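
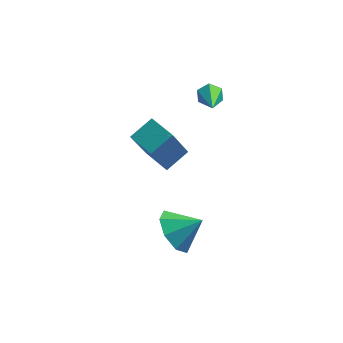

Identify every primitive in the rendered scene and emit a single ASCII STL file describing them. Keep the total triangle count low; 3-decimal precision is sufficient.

solid 
facet normal -0.087 0.879 -0.469
outer loop
vertex 2.543 4.767 0.59
vertex 2.133 4.594 0.342
vertex 2.079 4.829 0.792
endloop
endfacet
facet normal 0.414 0.261 0.872
outer loop
vertex 2.543 4.767 0.59
vertex 2.079 4.829 0.792
vertex 2.307 2.846 1.278
endloop
endfacet
facet normal -0.089 0.879 -0.469
outer loop
vertex 2.079 4.829 0.792
vertex 2.133 4.594 0.342
vertex 1.668 4.655 0.544
endloop
endfacet
facet normal -0.554 0.138 0.821
outer loop
vertex 2.079 4.829 0.792
vertex 1.668 4.655 0.544
vertex 2.307 2.846 1.278
endloop
endfacet
facet normal -0.089 0.878 -0.470
outer loop
vertex 1.668 4.655 0.544
vertex 2.133 4.594 0.342
vertex 1.722 4.42 0.095
endloop
endfacet
facet normal -0.948 -0.314 0.051
outer loop
vertex 1.668 4.655 0.544
vertex 1.722 4.42 0.095
vertex 2.307 2.846 1.278
endloop
endfacet
facet normal -0.089 0.878 -0.470
outer loop
vertex 1.722 4.42 0.095
vertex 2.133 4.594 0.342
vertex 2.186 4.359 -0.107
endloop
endfacet
facet normal -0.375 -0.642 -0.669
outer loop
vertex 1.722 4.42 0.095
vertex 2.186 4.359 -0.107
vertex 2.307 2.846 1.278
endloop
endfacet
facet normal -0.086 0.878 -0.470
outer loop
vertex 2.186 4.359 -0.107
vertex 2.133 4.594 0.342
vertex 2.597 4.532 0.141
endloop
endfacet
facet normal 0.591 -0.518 -0.618
outer loop
vertex 2.186 4.359 -0.107
vertex 2.597 4.532 0.141
vertex 2.307 2.846 1.278
endloop
endfacet
facet normal -0.086 0.878 -0.470
outer loop
vertex 2.597 4.532 0.141
vertex 2.133 4.594 0.342
vertex 2.543 4.767 0.59
endloop
endfacet
facet normal 0.986 -0.066 0.153
outer loop
vertex 2.597 4.532 0.141
vertex 2.543 4.767 0.59
vertex 2.307 2.846 1.278
endloop
endfacet
facet normal -0.808 -0.063 -0.586
outer loop
vertex 1.722 0.757 -4.633
vertex 1.168 0.703 -3.863
vertex 1.503 1.41 -4.401
endloop
endfacet
facet normal 0.890 0.385 -0.244
outer loop
vertex 1.722 0.757 -4.633
vertex 1.503 1.41 -4.401
vertex 2.112 0.777 -3.177
endloop
endfacet
facet normal -0.807 -0.064 -0.587
outer loop
vertex 1.503 1.41 -4.401
vertex 1.168 0.703 -3.863
vertex 1.087 1.649 -3.855
endloop
endfacet
facet normal 0.600 0.792 0.111
outer loop
vertex 1.503 1.41 -4.401
vertex 1.087 1.649 -3.855
vertex 2.112 0.777 -3.177
endloop
endfacet
facet normal -0.808 -0.064 -0.586
outer loop
vertex 1.087 1.649 -3.855
vertex 1.168 0.703 -3.863
vertex 0.719 1.334 -3.313
endloop
endfacet
facet normal 0.244 0.757 0.606
outer loop
vertex 1.087 1.649 -3.855
vertex 0.719 1.334 -3.313
vertex 2.112 0.777 -3.177
endloop
endfacet
facet normal -0.807 -0.063 -0.587
outer loop
vertex 0.719 1.334 -3.313
vertex 1.168 0.703 -3.863
vertex 0.613 0.649 -3.094
endloop
endfacet
facet normal 0.027 0.301 0.953
outer loop
vertex 0.719 1.334 -3.313
vertex 0.613 0.649 -3.094
vertex 2.112 0.777 -3.177
endloop
endfacet
facet normal -0.807 -0.063 -0.587
outer loop
vertex 0.613 0.649 -3.094
vertex 1.168 0.703 -3.863
vertex 0.832 -0.005 -3.325
endloop
endfacet
facet normal 0.079 -0.308 0.948
outer loop
vertex 0.613 0.649 -3.094
vertex 0.832 -0.005 -3.325
vertex 2.112 0.777 -3.177
endloop
endfacet
facet normal -0.807 -0.063 -0.587
outer loop
vertex 0.832 -0.005 -3.325
vertex 1.168 0.703 -3.863
vertex 1.248 -0.244 -3.871
endloop
endfacet
facet normal 0.368 -0.715 0.594
outer loop
vertex 0.832 -0.005 -3.325
vertex 1.248 -0.244 -3.871
vertex 2.112 0.777 -3.177
endloop
endfacet
facet normal -0.807 -0.063 -0.587
outer loop
vertex 1.248 -0.244 -3.871
vertex 1.168 0.703 -3.863
vertex 1.617 0.072 -4.413
endloop
endfacet
facet normal 0.726 -0.681 0.097
outer loop
vertex 1.248 -0.244 -3.871
vertex 1.617 0.072 -4.413
vertex 2.112 0.777 -3.177
endloop
endfacet
facet normal -0.808 -0.064 -0.586
outer loop
vertex 1.617 0.072 -4.413
vertex 1.168 0.703 -3.863
vertex 1.722 0.757 -4.633
endloop
endfacet
facet normal 0.942 -0.224 -0.249
outer loop
vertex 1.617 0.072 -4.413
vertex 1.722 0.757 -4.633
vertex 2.112 0.777 -3.177
endloop
endfacet
facet normal -0.713 0.685 0.148
outer loop
vertex -0.44 1.485 0.795
vertex 0.257 2.106 1.277
vertex 0.033 2.374 -1.036
endloop
endfacet
facet normal -0.664 -0.591 -0.458
outer loop
vertex 0.803 1.634 -1.197
vertex -0.44 1.485 0.795
vertex 0.033 2.374 -1.036
endloop
endfacet
facet normal -0.714 0.685 0.148
outer loop
vertex 0.033 2.374 -1.036
vertex 0.257 2.106 1.277
vertex 0.729 2.995 -0.555
endloop
endfacet
facet normal 0.226 0.426 -0.876
outer loop
vertex 0.729 2.995 -0.555
vertex 0.803 1.634 -1.197
vertex 0.033 2.374 -1.036
endloop
endfacet
facet normal -0.226 -0.426 0.876
outer loop
vertex -0.44 1.485 0.795
vertex 1.027 1.366 1.116
vertex 0.257 2.106 1.277
endloop
endfacet
facet normal -0.663 -0.592 -0.458
outer loop
vertex 0.331 0.745 0.635
vertex -0.44 1.485 0.795
vertex 0.803 1.634 -1.197
endloop
endfacet
facet normal -0.226 -0.425 0.876
outer loop
vertex 0.331 0.745 0.635
vertex 1.027 1.366 1.116
vertex -0.44 1.485 0.795
endloop
endfacet
facet normal 0.664 0.591 0.458
outer loop
vertex 0.257 2.106 1.277
vertex 1.027 1.366 1.116
vertex 0.729 2.995 -0.555
endloop
endfacet
facet normal 0.227 0.426 -0.876
outer loop
vertex 1.5 2.255 -0.715
vertex 0.803 1.634 -1.197
vertex 0.729 2.995 -0.555
endloop
endfacet
facet normal 0.663 0.592 0.459
outer loop
vertex 0.729 2.995 -0.555
vertex 1.027 1.366 1.116
vertex 1.5 2.255 -0.715
endloop
endfacet
facet normal 0.713 -0.685 -0.149
outer loop
vertex 1.5 2.255 -0.715
vertex 0.331 0.745 0.635
vertex 0.803 1.634 -1.197
endloop
endfacet
facet normal 0.713 -0.685 -0.148
outer loop
vertex 1.027 1.366 1.116
vertex 0.331 0.745 0.635
vertex 1.5 2.255 -0.715
endloop
endfacet

endsolid


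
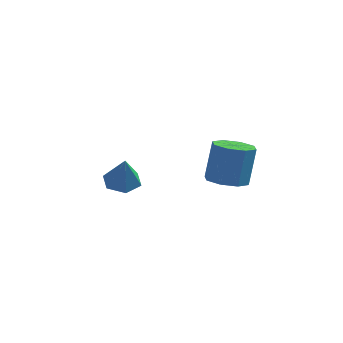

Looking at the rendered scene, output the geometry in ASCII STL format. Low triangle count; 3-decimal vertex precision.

solid 
facet normal -0.120 -0.271 -0.955
outer loop
vertex 3.782 -4.458 -1.289
vertex 3.168 -3.658 -1.439
vertex 4.171 -3.822 -1.518
endloop
endfacet
facet normal 0.858 -0.511 0.038
outer loop
vertex 3.782 -4.458 -1.289
vertex 4.171 -3.822 -1.518
vertex 4.027 -3.902 0.669
endloop
endfacet
facet normal 0.858 -0.511 0.038
outer loop
vertex 4.027 -3.902 0.669
vertex 4.171 -3.822 -1.518
vertex 4.416 -3.266 0.44
endloop
endfacet
facet normal 0.119 0.271 0.955
outer loop
vertex 4.027 -3.902 0.669
vertex 4.416 -3.266 0.44
vertex 3.412 -3.102 0.519
endloop
endfacet
facet normal -0.120 -0.271 -0.955
outer loop
vertex 4.171 -3.822 -1.518
vertex 3.168 -3.658 -1.439
vertex 3.973 -3.089 -1.701
endloop
endfacet
facet normal 0.960 0.214 -0.181
outer loop
vertex 4.171 -3.822 -1.518
vertex 3.973 -3.089 -1.701
vertex 4.416 -3.266 0.44
endloop
endfacet
facet normal 0.960 0.214 -0.181
outer loop
vertex 4.416 -3.266 0.44
vertex 3.973 -3.089 -1.701
vertex 4.218 -2.533 0.257
endloop
endfacet
facet normal 0.119 0.271 0.955
outer loop
vertex 4.416 -3.266 0.44
vertex 4.218 -2.533 0.257
vertex 3.412 -3.102 0.519
endloop
endfacet
facet normal -0.119 -0.272 -0.955
outer loop
vertex 3.973 -3.089 -1.701
vertex 3.168 -3.658 -1.439
vertex 3.302 -2.69 -1.731
endloop
endfacet
facet normal 0.498 0.816 -0.294
outer loop
vertex 3.973 -3.089 -1.701
vertex 3.302 -2.69 -1.731
vertex 4.218 -2.533 0.257
endloop
endfacet
facet normal 0.498 0.816 -0.294
outer loop
vertex 4.218 -2.533 0.257
vertex 3.302 -2.69 -1.731
vertex 3.547 -2.134 0.227
endloop
endfacet
facet normal 0.119 0.272 0.955
outer loop
vertex 4.218 -2.533 0.257
vertex 3.547 -2.134 0.227
vertex 3.412 -3.102 0.519
endloop
endfacet
facet normal -0.120 -0.271 -0.955
outer loop
vertex 3.302 -2.69 -1.731
vertex 3.168 -3.658 -1.439
vertex 2.553 -2.858 -1.589
endloop
endfacet
facet normal -0.255 0.938 -0.234
outer loop
vertex 3.302 -2.69 -1.731
vertex 2.553 -2.858 -1.589
vertex 3.547 -2.134 0.227
endloop
endfacet
facet normal -0.255 0.938 -0.234
outer loop
vertex 3.547 -2.134 0.227
vertex 2.553 -2.858 -1.589
vertex 2.798 -2.302 0.369
endloop
endfacet
facet normal 0.120 0.271 0.955
outer loop
vertex 3.547 -2.134 0.227
vertex 2.798 -2.302 0.369
vertex 3.412 -3.102 0.519
endloop
endfacet
facet normal -0.119 -0.271 -0.955
outer loop
vertex 2.553 -2.858 -1.589
vertex 3.168 -3.658 -1.439
vertex 2.164 -3.494 -1.36
endloop
endfacet
facet normal -0.858 0.511 -0.038
outer loop
vertex 2.553 -2.858 -1.589
vertex 2.164 -3.494 -1.36
vertex 2.798 -2.302 0.369
endloop
endfacet
facet normal -0.858 0.511 -0.038
outer loop
vertex 2.798 -2.302 0.369
vertex 2.164 -3.494 -1.36
vertex 2.409 -2.938 0.598
endloop
endfacet
facet normal 0.120 0.271 0.955
outer loop
vertex 2.798 -2.302 0.369
vertex 2.409 -2.938 0.598
vertex 3.412 -3.102 0.519
endloop
endfacet
facet normal -0.119 -0.271 -0.955
outer loop
vertex 2.164 -3.494 -1.36
vertex 3.168 -3.658 -1.439
vertex 2.362 -4.227 -1.177
endloop
endfacet
facet normal -0.960 -0.214 0.181
outer loop
vertex 2.164 -3.494 -1.36
vertex 2.362 -4.227 -1.177
vertex 2.409 -2.938 0.598
endloop
endfacet
facet normal -0.960 -0.214 0.181
outer loop
vertex 2.409 -2.938 0.598
vertex 2.362 -4.227 -1.177
vertex 2.607 -3.671 0.781
endloop
endfacet
facet normal 0.120 0.271 0.955
outer loop
vertex 2.409 -2.938 0.598
vertex 2.607 -3.671 0.781
vertex 3.412 -3.102 0.519
endloop
endfacet
facet normal -0.119 -0.272 -0.955
outer loop
vertex 2.362 -4.227 -1.177
vertex 3.168 -3.658 -1.439
vertex 3.033 -4.626 -1.147
endloop
endfacet
facet normal -0.498 -0.816 0.294
outer loop
vertex 2.362 -4.227 -1.177
vertex 3.033 -4.626 -1.147
vertex 2.607 -3.671 0.781
endloop
endfacet
facet normal -0.498 -0.816 0.294
outer loop
vertex 2.607 -3.671 0.781
vertex 3.033 -4.626 -1.147
vertex 3.278 -4.07 0.811
endloop
endfacet
facet normal 0.119 0.272 0.955
outer loop
vertex 2.607 -3.671 0.781
vertex 3.278 -4.07 0.811
vertex 3.412 -3.102 0.519
endloop
endfacet
facet normal -0.120 -0.271 -0.955
outer loop
vertex 3.033 -4.626 -1.147
vertex 3.168 -3.658 -1.439
vertex 3.782 -4.458 -1.289
endloop
endfacet
facet normal 0.255 -0.938 0.234
outer loop
vertex 3.033 -4.626 -1.147
vertex 3.782 -4.458 -1.289
vertex 3.278 -4.07 0.811
endloop
endfacet
facet normal 0.255 -0.938 0.234
outer loop
vertex 3.278 -4.07 0.811
vertex 3.782 -4.458 -1.289
vertex 4.027 -3.902 0.669
endloop
endfacet
facet normal 0.120 0.271 0.955
outer loop
vertex 3.278 -4.07 0.811
vertex 4.027 -3.902 0.669
vertex 3.412 -3.102 0.519
endloop
endfacet
facet normal -0.152 0.308 -0.939
outer loop
vertex -1.651 0.4 -3.735
vertex -2.236 -0.335 -3.881
vertex -2.58 0.489 -3.555
endloop
endfacet
facet normal 0.197 0.732 0.652
outer loop
vertex -1.651 0.4 -3.735
vertex -2.58 0.489 -3.555
vertex -1.964 -0.885 -2.199
endloop
endfacet
facet normal -0.152 0.308 -0.939
outer loop
vertex -2.58 0.489 -3.555
vertex -2.236 -0.335 -3.881
vertex -3.165 -0.245 -3.701
endloop
endfacet
facet normal -0.639 0.376 0.671
outer loop
vertex -2.58 0.489 -3.555
vertex -3.165 -0.245 -3.701
vertex -1.964 -0.885 -2.199
endloop
endfacet
facet normal -0.152 0.307 -0.939
outer loop
vertex -3.165 -0.245 -3.701
vertex -2.236 -0.335 -3.881
vertex -2.821 -1.069 -4.026
endloop
endfacet
facet normal -0.772 -0.484 0.411
outer loop
vertex -3.165 -0.245 -3.701
vertex -2.821 -1.069 -4.026
vertex -1.964 -0.885 -2.199
endloop
endfacet
facet normal -0.153 0.307 -0.939
outer loop
vertex -2.821 -1.069 -4.026
vertex -2.236 -0.335 -3.881
vertex -1.893 -1.158 -4.206
endloop
endfacet
facet normal -0.069 -0.989 0.132
outer loop
vertex -2.821 -1.069 -4.026
vertex -1.893 -1.158 -4.206
vertex -1.964 -0.885 -2.199
endloop
endfacet
facet normal -0.152 0.308 -0.939
outer loop
vertex -1.893 -1.158 -4.206
vertex -2.236 -0.335 -3.881
vertex -1.308 -0.424 -4.06
endloop
endfacet
facet normal 0.766 -0.633 0.113
outer loop
vertex -1.893 -1.158 -4.206
vertex -1.308 -0.424 -4.06
vertex -1.964 -0.885 -2.199
endloop
endfacet
facet normal -0.152 0.307 -0.939
outer loop
vertex -1.308 -0.424 -4.06
vertex -2.236 -0.335 -3.881
vertex -1.651 0.4 -3.735
endloop
endfacet
facet normal 0.899 0.227 0.373
outer loop
vertex -1.308 -0.424 -4.06
vertex -1.651 0.4 -3.735
vertex -1.964 -0.885 -2.199
endloop
endfacet

endsolid


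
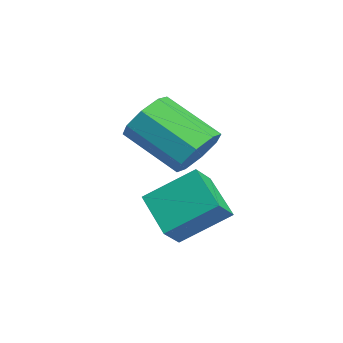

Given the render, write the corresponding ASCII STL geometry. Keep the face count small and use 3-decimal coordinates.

solid 
facet normal 0.544 0.649 -0.532
outer loop
vertex 3.175 -2.865 3.097
vertex 2.834 -3.139 2.415
vertex 2.659 -2.555 2.948
endloop
endfacet
facet normal 0.111 0.574 0.811
outer loop
vertex 3.175 -2.865 3.097
vertex 2.659 -2.555 2.948
vertex 2.187 -4.046 4.067
endloop
endfacet
facet normal 0.110 0.574 0.811
outer loop
vertex 2.187 -4.046 4.067
vertex 2.659 -2.555 2.948
vertex 1.671 -3.737 3.918
endloop
endfacet
facet normal -0.543 -0.649 0.533
outer loop
vertex 2.187 -4.046 4.067
vertex 1.671 -3.737 3.918
vertex 1.846 -4.321 3.385
endloop
endfacet
facet normal 0.542 0.649 -0.533
outer loop
vertex 2.659 -2.555 2.948
vertex 2.834 -3.139 2.415
vertex 2.245 -2.588 2.487
endloop
endfacet
facet normal -0.511 0.759 0.404
outer loop
vertex 2.659 -2.555 2.948
vertex 2.245 -2.588 2.487
vertex 1.671 -3.737 3.918
endloop
endfacet
facet normal -0.510 0.759 0.405
outer loop
vertex 1.671 -3.737 3.918
vertex 2.245 -2.588 2.487
vertex 1.257 -3.769 3.457
endloop
endfacet
facet normal -0.543 -0.649 0.533
outer loop
vertex 1.671 -3.737 3.918
vertex 1.257 -3.769 3.457
vertex 1.846 -4.321 3.385
endloop
endfacet
facet normal 0.543 0.650 -0.532
outer loop
vertex 2.245 -2.588 2.487
vertex 2.834 -3.139 2.415
vertex 2.177 -2.943 1.984
endloop
endfacet
facet normal -0.832 0.499 -0.240
outer loop
vertex 2.245 -2.588 2.487
vertex 2.177 -2.943 1.984
vertex 1.257 -3.769 3.457
endloop
endfacet
facet normal -0.833 0.499 -0.240
outer loop
vertex 1.257 -3.769 3.457
vertex 2.177 -2.943 1.984
vertex 1.189 -4.125 2.954
endloop
endfacet
facet normal -0.543 -0.649 0.533
outer loop
vertex 1.257 -3.769 3.457
vertex 1.189 -4.125 2.954
vertex 1.846 -4.321 3.385
endloop
endfacet
facet normal 0.543 0.649 -0.533
outer loop
vertex 2.177 -2.943 1.984
vertex 2.834 -3.139 2.415
vertex 2.493 -3.414 1.733
endloop
endfacet
facet normal -0.667 -0.052 -0.743
outer loop
vertex 2.177 -2.943 1.984
vertex 2.493 -3.414 1.733
vertex 1.189 -4.125 2.954
endloop
endfacet
facet normal -0.667 -0.052 -0.743
outer loop
vertex 1.189 -4.125 2.954
vertex 2.493 -3.414 1.733
vertex 1.505 -4.595 2.703
endloop
endfacet
facet normal -0.543 -0.649 0.532
outer loop
vertex 1.189 -4.125 2.954
vertex 1.505 -4.595 2.703
vertex 1.846 -4.321 3.385
endloop
endfacet
facet normal 0.543 0.649 -0.533
outer loop
vertex 2.493 -3.414 1.733
vertex 2.834 -3.139 2.415
vertex 3.009 -3.723 1.882
endloop
endfacet
facet normal -0.110 -0.574 -0.811
outer loop
vertex 2.493 -3.414 1.733
vertex 3.009 -3.723 1.882
vertex 1.505 -4.595 2.703
endloop
endfacet
facet normal -0.110 -0.574 -0.812
outer loop
vertex 1.505 -4.595 2.703
vertex 3.009 -3.723 1.882
vertex 2.021 -4.905 2.852
endloop
endfacet
facet normal -0.544 -0.649 0.532
outer loop
vertex 1.505 -4.595 2.703
vertex 2.021 -4.905 2.852
vertex 1.846 -4.321 3.385
endloop
endfacet
facet normal 0.543 0.649 -0.533
outer loop
vertex 3.009 -3.723 1.882
vertex 2.834 -3.139 2.415
vertex 3.423 -3.691 2.343
endloop
endfacet
facet normal 0.510 -0.759 -0.405
outer loop
vertex 3.009 -3.723 1.882
vertex 3.423 -3.691 2.343
vertex 2.021 -4.905 2.852
endloop
endfacet
facet normal 0.511 -0.759 -0.404
outer loop
vertex 2.021 -4.905 2.852
vertex 3.423 -3.691 2.343
vertex 2.435 -4.872 3.313
endloop
endfacet
facet normal -0.542 -0.649 0.533
outer loop
vertex 2.021 -4.905 2.852
vertex 2.435 -4.872 3.313
vertex 1.846 -4.321 3.385
endloop
endfacet
facet normal 0.543 0.649 -0.533
outer loop
vertex 3.423 -3.691 2.343
vertex 2.834 -3.139 2.415
vertex 3.491 -3.335 2.846
endloop
endfacet
facet normal 0.833 -0.499 0.241
outer loop
vertex 3.423 -3.691 2.343
vertex 3.491 -3.335 2.846
vertex 2.435 -4.872 3.313
endloop
endfacet
facet normal 0.833 -0.499 0.240
outer loop
vertex 2.435 -4.872 3.313
vertex 3.491 -3.335 2.846
vertex 2.503 -4.517 3.816
endloop
endfacet
facet normal -0.543 -0.650 0.532
outer loop
vertex 2.435 -4.872 3.313
vertex 2.503 -4.517 3.816
vertex 1.846 -4.321 3.385
endloop
endfacet
facet normal 0.543 0.649 -0.532
outer loop
vertex 3.491 -3.335 2.846
vertex 2.834 -3.139 2.415
vertex 3.175 -2.865 3.097
endloop
endfacet
facet normal 0.667 0.052 0.743
outer loop
vertex 3.491 -3.335 2.846
vertex 3.175 -2.865 3.097
vertex 2.503 -4.517 3.816
endloop
endfacet
facet normal 0.667 0.052 0.743
outer loop
vertex 2.503 -4.517 3.816
vertex 3.175 -2.865 3.097
vertex 2.187 -4.046 4.067
endloop
endfacet
facet normal -0.543 -0.649 0.533
outer loop
vertex 2.503 -4.517 3.816
vertex 2.187 -4.046 4.067
vertex 1.846 -4.321 3.385
endloop
endfacet
facet normal -0.847 -0.233 0.478
outer loop
vertex 3.251 -4.632 1.218
vertex 3.409 -3.328 2.132
vertex 2.812 -4.186 0.658
endloop
endfacet
facet normal -0.100 -0.815 -0.571
outer loop
vertex 4.031 -3.852 -0.032
vertex 3.251 -4.632 1.218
vertex 2.812 -4.186 0.658
endloop
endfacet
facet normal -0.847 -0.232 0.478
outer loop
vertex 2.812 -4.186 0.658
vertex 3.409 -3.328 2.132
vertex 2.97 -2.882 1.571
endloop
endfacet
facet normal -0.523 0.530 -0.667
outer loop
vertex 2.97 -2.882 1.571
vertex 4.031 -3.852 -0.032
vertex 2.812 -4.186 0.658
endloop
endfacet
facet normal 0.523 -0.531 0.667
outer loop
vertex 3.251 -4.632 1.218
vertex 4.628 -2.994 1.442
vertex 3.409 -3.328 2.132
endloop
endfacet
facet normal -0.099 -0.815 -0.571
outer loop
vertex 4.47 -4.298 0.529
vertex 3.251 -4.632 1.218
vertex 4.031 -3.852 -0.032
endloop
endfacet
facet normal 0.523 -0.531 0.667
outer loop
vertex 4.47 -4.298 0.529
vertex 4.628 -2.994 1.442
vertex 3.251 -4.632 1.218
endloop
endfacet
facet normal 0.099 0.815 0.570
outer loop
vertex 3.409 -3.328 2.132
vertex 4.628 -2.994 1.442
vertex 2.97 -2.882 1.571
endloop
endfacet
facet normal -0.523 0.531 -0.667
outer loop
vertex 4.189 -2.548 0.882
vertex 4.031 -3.852 -0.032
vertex 2.97 -2.882 1.571
endloop
endfacet
facet normal 0.099 0.815 0.571
outer loop
vertex 2.97 -2.882 1.571
vertex 4.628 -2.994 1.442
vertex 4.189 -2.548 0.882
endloop
endfacet
facet normal 0.847 0.232 -0.478
outer loop
vertex 4.189 -2.548 0.882
vertex 4.47 -4.298 0.529
vertex 4.031 -3.852 -0.032
endloop
endfacet
facet normal 0.847 0.232 -0.479
outer loop
vertex 4.628 -2.994 1.442
vertex 4.47 -4.298 0.529
vertex 4.189 -2.548 0.882
endloop
endfacet

endsolid


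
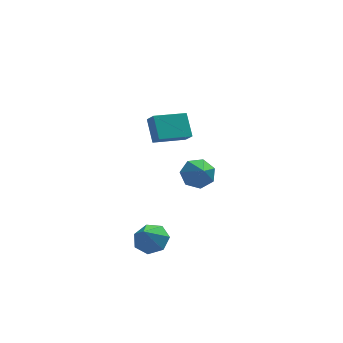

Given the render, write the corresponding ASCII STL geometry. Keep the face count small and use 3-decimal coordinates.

solid 
facet normal -0.948 -0.267 0.170
outer loop
vertex 0.823 0.771 3.676
vertex 0.569 1.295 3.084
vertex 0.946 -0.307 2.669
endloop
endfacet
facet normal 0.306 -0.631 0.713
outer loop
vertex 2.691 0.185 2.356
vertex 0.823 0.771 3.676
vertex 0.946 -0.307 2.669
endloop
endfacet
facet normal -0.948 -0.267 0.170
outer loop
vertex 0.946 -0.307 2.669
vertex 0.569 1.295 3.084
vertex 0.692 0.217 2.077
endloop
endfacet
facet normal 0.083 -0.728 -0.680
outer loop
vertex 0.692 0.217 2.077
vertex 2.691 0.185 2.356
vertex 0.946 -0.307 2.669
endloop
endfacet
facet normal -0.083 0.728 0.680
outer loop
vertex 0.823 0.771 3.676
vertex 2.314 1.787 2.771
vertex 0.569 1.295 3.084
endloop
endfacet
facet normal 0.306 -0.631 0.713
outer loop
vertex 2.568 1.263 3.363
vertex 0.823 0.771 3.676
vertex 2.691 0.185 2.356
endloop
endfacet
facet normal -0.083 0.728 0.680
outer loop
vertex 2.568 1.263 3.363
vertex 2.314 1.787 2.771
vertex 0.823 0.771 3.676
endloop
endfacet
facet normal -0.306 0.631 -0.713
outer loop
vertex 0.569 1.295 3.084
vertex 2.314 1.787 2.771
vertex 0.692 0.217 2.077
endloop
endfacet
facet normal 0.083 -0.728 -0.680
outer loop
vertex 2.437 0.709 1.764
vertex 2.691 0.185 2.356
vertex 0.692 0.217 2.077
endloop
endfacet
facet normal -0.306 0.631 -0.713
outer loop
vertex 0.692 0.217 2.077
vertex 2.314 1.787 2.771
vertex 2.437 0.709 1.764
endloop
endfacet
facet normal 0.948 0.267 -0.170
outer loop
vertex 2.437 0.709 1.764
vertex 2.568 1.263 3.363
vertex 2.691 0.185 2.356
endloop
endfacet
facet normal 0.948 0.267 -0.170
outer loop
vertex 2.314 1.787 2.771
vertex 2.568 1.263 3.363
vertex 2.437 0.709 1.764
endloop
endfacet
facet normal 0.327 0.487 -0.810
outer loop
vertex 0.899 -1.897 -4.561
vertex 0.397 -1.112 -4.291
vertex 1.309 -1.353 -4.068
endloop
endfacet
facet normal 0.537 -0.752 0.383
outer loop
vertex 0.899 -1.897 -4.561
vertex 1.309 -1.353 -4.068
vertex -0.097 -1.848 -3.069
endloop
endfacet
facet normal 0.327 0.487 -0.810
outer loop
vertex 1.309 -1.353 -4.068
vertex 0.397 -1.112 -4.291
vertex 1.033 -0.627 -3.743
endloop
endfacet
facet normal 0.603 -0.123 0.788
outer loop
vertex 1.309 -1.353 -4.068
vertex 1.033 -0.627 -3.743
vertex -0.097 -1.848 -3.069
endloop
endfacet
facet normal 0.327 0.487 -0.810
outer loop
vertex 1.033 -0.627 -3.743
vertex 0.397 -1.112 -4.291
vertex 0.278 -0.267 -3.831
endloop
endfacet
facet normal 0.092 0.415 0.905
outer loop
vertex 1.033 -0.627 -3.743
vertex 0.278 -0.267 -3.831
vertex -0.097 -1.848 -3.069
endloop
endfacet
facet normal 0.327 0.487 -0.810
outer loop
vertex 0.278 -0.267 -3.831
vertex 0.397 -1.112 -4.291
vertex -0.388 -0.543 -4.266
endloop
endfacet
facet normal -0.611 0.457 0.646
outer loop
vertex 0.278 -0.267 -3.831
vertex -0.388 -0.543 -4.266
vertex -0.097 -1.848 -3.069
endloop
endfacet
facet normal 0.327 0.487 -0.810
outer loop
vertex -0.388 -0.543 -4.266
vertex 0.397 -1.112 -4.291
vertex -0.463 -1.247 -4.72
endloop
endfacet
facet normal -0.978 -0.029 0.206
outer loop
vertex -0.388 -0.543 -4.266
vertex -0.463 -1.247 -4.72
vertex -0.097 -1.848 -3.069
endloop
endfacet
facet normal 0.327 0.487 -0.810
outer loop
vertex -0.463 -1.247 -4.72
vertex 0.397 -1.112 -4.291
vertex 0.11 -1.85 -4.851
endloop
endfacet
facet normal -0.731 -0.677 -0.084
outer loop
vertex -0.463 -1.247 -4.72
vertex 0.11 -1.85 -4.851
vertex -0.097 -1.848 -3.069
endloop
endfacet
facet normal 0.327 0.487 -0.810
outer loop
vertex 0.11 -1.85 -4.851
vertex 0.397 -1.112 -4.291
vertex 0.899 -1.897 -4.561
endloop
endfacet
facet normal -0.057 -0.998 -0.006
outer loop
vertex 0.11 -1.85 -4.851
vertex 0.899 -1.897 -4.561
vertex -0.097 -1.848 -3.069
endloop
endfacet
facet normal -0.039 0.754 -0.656
outer loop
vertex 4.499 3.758 -2.911
vertex 3.563 3.563 -3.08
vertex 3.947 4.159 -2.418
endloop
endfacet
facet normal 0.702 0.100 0.705
outer loop
vertex 4.499 3.758 -2.911
vertex 3.947 4.159 -2.418
vertex 3.637 2.117 -1.82
endloop
endfacet
facet normal -0.037 0.753 -0.657
outer loop
vertex 3.947 4.159 -2.418
vertex 3.563 3.563 -3.08
vertex 3.107 4.112 -2.424
endloop
endfacet
facet normal -0.023 0.284 0.959
outer loop
vertex 3.947 4.159 -2.418
vertex 3.107 4.112 -2.424
vertex 3.637 2.117 -1.82
endloop
endfacet
facet normal -0.037 0.754 -0.656
outer loop
vertex 3.107 4.112 -2.424
vertex 3.563 3.563 -3.08
vertex 2.61 3.652 -2.924
endloop
endfacet
facet normal -0.718 0.020 0.696
outer loop
vertex 3.107 4.112 -2.424
vertex 2.61 3.652 -2.924
vertex 3.637 2.117 -1.82
endloop
endfacet
facet normal -0.037 0.753 -0.657
outer loop
vertex 2.61 3.652 -2.924
vertex 3.563 3.563 -3.08
vertex 2.831 3.124 -3.541
endloop
endfacet
facet normal -0.862 -0.494 0.114
outer loop
vertex 2.61 3.652 -2.924
vertex 2.831 3.124 -3.541
vertex 3.637 2.117 -1.82
endloop
endfacet
facet normal -0.039 0.754 -0.656
outer loop
vertex 2.831 3.124 -3.541
vertex 3.563 3.563 -3.08
vertex 3.604 2.928 -3.812
endloop
endfacet
facet normal -0.343 -0.872 -0.349
outer loop
vertex 2.831 3.124 -3.541
vertex 3.604 2.928 -3.812
vertex 3.637 2.117 -1.82
endloop
endfacet
facet normal -0.038 0.754 -0.656
outer loop
vertex 3.604 2.928 -3.812
vertex 3.563 3.563 -3.08
vertex 4.346 3.209 -3.532
endloop
endfacet
facet normal 0.443 -0.828 -0.344
outer loop
vertex 3.604 2.928 -3.812
vertex 4.346 3.209 -3.532
vertex 3.637 2.117 -1.82
endloop
endfacet
facet normal -0.038 0.753 -0.657
outer loop
vertex 4.346 3.209 -3.532
vertex 3.563 3.563 -3.08
vertex 4.499 3.758 -2.911
endloop
endfacet
facet normal 0.910 -0.395 0.125
outer loop
vertex 4.346 3.209 -3.532
vertex 4.499 3.758 -2.911
vertex 3.637 2.117 -1.82
endloop
endfacet

endsolid


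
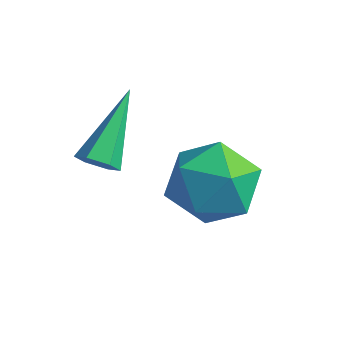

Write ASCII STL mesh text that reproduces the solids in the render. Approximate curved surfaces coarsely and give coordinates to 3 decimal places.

solid 
facet normal 0.041 -0.179 0.983
outer loop
vertex 1.392 -2.481 1.183
vertex 1.09 -3.667 0.98
vertex 2.282 -3.324 0.993
endloop
endfacet
facet normal 0.494 0.341 0.800
outer loop
vertex 1.392 -2.481 1.183
vertex 2.282 -3.324 0.993
vertex 2.365 -2.205 0.464
endloop
endfacet
facet normal 0.118 0.863 0.491
outer loop
vertex 1.392 -2.481 1.183
vertex 2.365 -2.205 0.464
vertex 1.224 -1.856 0.124
endloop
endfacet
facet normal -0.568 0.666 0.483
outer loop
vertex 1.392 -2.481 1.183
vertex 1.224 -1.856 0.124
vertex 0.436 -2.759 0.443
endloop
endfacet
facet normal -0.616 0.022 0.787
outer loop
vertex 1.392 -2.481 1.183
vertex 0.436 -2.759 0.443
vertex 1.09 -3.667 0.98
endloop
endfacet
facet normal 0.946 0.078 0.314
outer loop
vertex 2.365 -2.205 0.464
vertex 2.282 -3.324 0.993
vertex 2.664 -3.221 -0.183
endloop
endfacet
facet normal 0.213 -0.763 0.611
outer loop
vertex 2.282 -3.324 0.993
vertex 1.09 -3.667 0.98
vertex 1.876 -4.124 0.136
endloop
endfacet
facet normal -0.850 -0.438 0.295
outer loop
vertex 1.09 -3.667 0.98
vertex 0.436 -2.759 0.443
vertex 0.735 -3.775 -0.204
endloop
endfacet
facet normal -0.772 0.604 -0.198
outer loop
vertex 0.436 -2.759 0.443
vertex 1.224 -1.856 0.124
vertex 0.818 -2.656 -0.733
endloop
endfacet
facet normal 0.338 0.923 -0.185
outer loop
vertex 1.224 -1.856 0.124
vertex 2.365 -2.205 0.464
vertex 2.01 -2.313 -0.72
endloop
endfacet
facet normal 0.568 -0.666 -0.483
outer loop
vertex 1.708 -3.499 -0.923
vertex 2.664 -3.221 -0.183
vertex 1.876 -4.124 0.136
endloop
endfacet
facet normal -0.118 -0.863 -0.491
outer loop
vertex 1.708 -3.499 -0.923
vertex 1.876 -4.124 0.136
vertex 0.735 -3.775 -0.204
endloop
endfacet
facet normal -0.494 -0.341 -0.800
outer loop
vertex 1.708 -3.499 -0.923
vertex 0.735 -3.775 -0.204
vertex 0.818 -2.656 -0.733
endloop
endfacet
facet normal -0.041 0.179 -0.983
outer loop
vertex 1.708 -3.499 -0.923
vertex 0.818 -2.656 -0.733
vertex 2.01 -2.313 -0.72
endloop
endfacet
facet normal 0.616 -0.022 -0.787
outer loop
vertex 1.708 -3.499 -0.923
vertex 2.01 -2.313 -0.72
vertex 2.664 -3.221 -0.183
endloop
endfacet
facet normal 0.772 -0.604 0.198
outer loop
vertex 1.876 -4.124 0.136
vertex 2.664 -3.221 -0.183
vertex 2.282 -3.324 0.993
endloop
endfacet
facet normal -0.338 -0.923 0.185
outer loop
vertex 0.735 -3.775 -0.204
vertex 1.876 -4.124 0.136
vertex 1.09 -3.667 0.98
endloop
endfacet
facet normal -0.946 -0.078 -0.314
outer loop
vertex 0.818 -2.656 -0.733
vertex 0.735 -3.775 -0.204
vertex 0.436 -2.759 0.443
endloop
endfacet
facet normal -0.213 0.763 -0.611
outer loop
vertex 2.01 -2.313 -0.72
vertex 0.818 -2.656 -0.733
vertex 1.224 -1.856 0.124
endloop
endfacet
facet normal 0.850 0.438 -0.295
outer loop
vertex 2.664 -3.221 -0.183
vertex 2.01 -2.313 -0.72
vertex 2.365 -2.205 0.464
endloop
endfacet
facet normal 0.177 -0.807 -0.563
outer loop
vertex -0.182 -4.199 0.543
vertex -0.687 -4.415 0.694
vertex -0.646 -4.084 0.232
endloop
endfacet
facet normal 0.502 0.718 -0.483
outer loop
vertex -0.182 -4.199 0.543
vertex -0.646 -4.084 0.232
vertex -1.073 -2.645 1.926
endloop
endfacet
facet normal 0.175 -0.808 -0.563
outer loop
vertex -0.646 -4.084 0.232
vertex -0.687 -4.415 0.694
vertex -1.151 -4.299 0.383
endloop
endfacet
facet normal -0.455 0.619 -0.640
outer loop
vertex -0.646 -4.084 0.232
vertex -1.151 -4.299 0.383
vertex -1.073 -2.645 1.926
endloop
endfacet
facet normal 0.175 -0.808 -0.562
outer loop
vertex -1.151 -4.299 0.383
vertex -0.687 -4.415 0.694
vertex -1.193 -4.63 0.846
endloop
endfacet
facet normal -0.996 0.079 -0.034
outer loop
vertex -1.151 -4.299 0.383
vertex -1.193 -4.63 0.846
vertex -1.073 -2.645 1.926
endloop
endfacet
facet normal 0.175 -0.808 -0.562
outer loop
vertex -1.193 -4.63 0.846
vertex -0.687 -4.415 0.694
vertex -0.729 -4.746 1.157
endloop
endfacet
facet normal -0.580 -0.362 0.730
outer loop
vertex -1.193 -4.63 0.846
vertex -0.729 -4.746 1.157
vertex -1.073 -2.645 1.926
endloop
endfacet
facet normal 0.177 -0.808 -0.562
outer loop
vertex -0.729 -4.746 1.157
vertex -0.687 -4.415 0.694
vertex -0.224 -4.53 1.005
endloop
endfacet
facet normal 0.379 -0.263 0.887
outer loop
vertex -0.729 -4.746 1.157
vertex -0.224 -4.53 1.005
vertex -1.073 -2.645 1.926
endloop
endfacet
facet normal 0.177 -0.808 -0.562
outer loop
vertex -0.224 -4.53 1.005
vertex -0.687 -4.415 0.694
vertex -0.182 -4.199 0.543
endloop
endfacet
facet normal 0.919 0.276 0.282
outer loop
vertex -0.224 -4.53 1.005
vertex -0.182 -4.199 0.543
vertex -1.073 -2.645 1.926
endloop
endfacet

endsolid


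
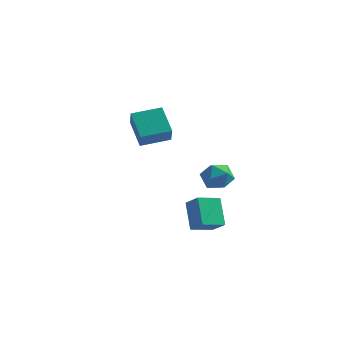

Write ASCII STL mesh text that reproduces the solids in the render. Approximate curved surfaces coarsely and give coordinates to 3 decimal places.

solid 
facet normal -0.677 0.730 -0.094
outer loop
vertex 2.237 2.046 0.804
vertex 1.532 1.351 0.48
vertex 1.623 1.566 1.495
endloop
endfacet
facet normal -0.210 0.881 0.425
outer loop
vertex 2.237 2.046 0.804
vertex 1.623 1.566 1.495
vertex 2.633 1.706 1.705
endloop
endfacet
facet normal 0.444 0.885 0.139
outer loop
vertex 2.237 2.046 0.804
vertex 2.633 1.706 1.705
vertex 3.166 1.578 0.82
endloop
endfacet
facet normal 0.381 0.738 -0.556
outer loop
vertex 2.237 2.046 0.804
vertex 3.166 1.578 0.82
vertex 2.486 1.359 0.063
endloop
endfacet
facet normal -0.311 0.642 -0.700
outer loop
vertex 2.237 2.046 0.804
vertex 2.486 1.359 0.063
vertex 1.532 1.351 0.48
endloop
endfacet
facet normal -0.237 0.352 0.905
outer loop
vertex 2.633 1.706 1.705
vertex 1.623 1.566 1.495
vertex 2.174 0.801 1.937
endloop
endfacet
facet normal -0.992 0.109 0.066
outer loop
vertex 1.623 1.566 1.495
vertex 1.532 1.351 0.48
vertex 1.494 0.582 1.18
endloop
endfacet
facet normal -0.400 -0.032 -0.916
outer loop
vertex 1.532 1.351 0.48
vertex 2.486 1.359 0.063
vertex 2.027 0.454 0.295
endloop
endfacet
facet normal 0.720 0.124 -0.683
outer loop
vertex 2.486 1.359 0.063
vertex 3.166 1.578 0.82
vertex 3.037 0.594 0.505
endloop
endfacet
facet normal 0.821 0.362 0.442
outer loop
vertex 3.166 1.578 0.82
vertex 2.633 1.706 1.705
vertex 3.128 0.809 1.52
endloop
endfacet
facet normal -0.381 -0.738 0.556
outer loop
vertex 2.423 0.114 1.196
vertex 2.174 0.801 1.937
vertex 1.494 0.582 1.18
endloop
endfacet
facet normal -0.444 -0.885 -0.139
outer loop
vertex 2.423 0.114 1.196
vertex 1.494 0.582 1.18
vertex 2.027 0.454 0.295
endloop
endfacet
facet normal 0.210 -0.881 -0.425
outer loop
vertex 2.423 0.114 1.196
vertex 2.027 0.454 0.295
vertex 3.037 0.594 0.505
endloop
endfacet
facet normal 0.677 -0.730 0.094
outer loop
vertex 2.423 0.114 1.196
vertex 3.037 0.594 0.505
vertex 3.128 0.809 1.52
endloop
endfacet
facet normal 0.311 -0.642 0.700
outer loop
vertex 2.423 0.114 1.196
vertex 3.128 0.809 1.52
vertex 2.174 0.801 1.937
endloop
endfacet
facet normal -0.720 -0.124 0.683
outer loop
vertex 1.494 0.582 1.18
vertex 2.174 0.801 1.937
vertex 1.623 1.566 1.495
endloop
endfacet
facet normal -0.821 -0.362 -0.442
outer loop
vertex 2.027 0.454 0.295
vertex 1.494 0.582 1.18
vertex 1.532 1.351 0.48
endloop
endfacet
facet normal 0.237 -0.352 -0.905
outer loop
vertex 3.037 0.594 0.505
vertex 2.027 0.454 0.295
vertex 2.486 1.359 0.063
endloop
endfacet
facet normal 0.992 -0.109 -0.066
outer loop
vertex 3.128 0.809 1.52
vertex 3.037 0.594 0.505
vertex 3.166 1.578 0.82
endloop
endfacet
facet normal 0.400 0.032 0.916
outer loop
vertex 2.174 0.801 1.937
vertex 3.128 0.809 1.52
vertex 2.633 1.706 1.705
endloop
endfacet
facet normal -0.529 -0.816 0.232
outer loop
vertex 4.471 -4.651 0.148
vertex 3.693 -3.739 1.583
vertex 3.547 -4.264 -0.599
endloop
endfacet
facet normal 0.416 -0.487 -0.768
outer loop
vertex 4.287 -3.121 -0.923
vertex 4.471 -4.651 0.148
vertex 3.547 -4.264 -0.599
endloop
endfacet
facet normal -0.529 -0.816 0.232
outer loop
vertex 3.547 -4.264 -0.599
vertex 3.693 -3.739 1.583
vertex 2.768 -3.352 0.836
endloop
endfacet
facet normal -0.739 0.309 -0.598
outer loop
vertex 2.768 -3.352 0.836
vertex 4.287 -3.121 -0.923
vertex 3.547 -4.264 -0.599
endloop
endfacet
facet normal 0.740 -0.309 0.598
outer loop
vertex 4.471 -4.651 0.148
vertex 4.433 -2.596 1.259
vertex 3.693 -3.739 1.583
endloop
endfacet
facet normal 0.416 -0.487 -0.768
outer loop
vertex 5.212 -3.508 -0.176
vertex 4.471 -4.651 0.148
vertex 4.287 -3.121 -0.923
endloop
endfacet
facet normal 0.739 -0.310 0.598
outer loop
vertex 5.212 -3.508 -0.176
vertex 4.433 -2.596 1.259
vertex 4.471 -4.651 0.148
endloop
endfacet
facet normal -0.416 0.487 0.768
outer loop
vertex 3.693 -3.739 1.583
vertex 4.433 -2.596 1.259
vertex 2.768 -3.352 0.836
endloop
endfacet
facet normal -0.739 0.310 -0.598
outer loop
vertex 3.509 -2.209 0.512
vertex 4.287 -3.121 -0.923
vertex 2.768 -3.352 0.836
endloop
endfacet
facet normal -0.416 0.487 0.768
outer loop
vertex 2.768 -3.352 0.836
vertex 4.433 -2.596 1.259
vertex 3.509 -2.209 0.512
endloop
endfacet
facet normal 0.529 0.816 -0.232
outer loop
vertex 3.509 -2.209 0.512
vertex 5.212 -3.508 -0.176
vertex 4.287 -3.121 -0.923
endloop
endfacet
facet normal 0.529 0.816 -0.232
outer loop
vertex 4.433 -2.596 1.259
vertex 5.212 -3.508 -0.176
vertex 3.509 -2.209 0.512
endloop
endfacet
facet normal -0.718 -0.676 -0.166
outer loop
vertex -2.281 0.602 3.291
vertex -3.451 1.529 4.576
vertex -2.818 1.441 2.196
endloop
endfacet
facet normal 0.594 -0.471 -0.652
outer loop
vertex -1.489 2.691 2.504
vertex -2.281 0.602 3.291
vertex -2.818 1.441 2.196
endloop
endfacet
facet normal -0.718 -0.676 -0.166
outer loop
vertex -2.818 1.441 2.196
vertex -3.451 1.529 4.576
vertex -3.988 2.368 3.482
endloop
endfacet
facet normal -0.363 0.568 -0.739
outer loop
vertex -3.988 2.368 3.482
vertex -1.489 2.691 2.504
vertex -2.818 1.441 2.196
endloop
endfacet
facet normal 0.362 -0.567 0.739
outer loop
vertex -2.281 0.602 3.291
vertex -2.122 2.779 4.884
vertex -3.451 1.529 4.576
endloop
endfacet
facet normal 0.594 -0.471 -0.653
outer loop
vertex -0.952 1.852 3.598
vertex -2.281 0.602 3.291
vertex -1.489 2.691 2.504
endloop
endfacet
facet normal 0.363 -0.567 0.739
outer loop
vertex -0.952 1.852 3.598
vertex -2.122 2.779 4.884
vertex -2.281 0.602 3.291
endloop
endfacet
facet normal -0.594 0.471 0.652
outer loop
vertex -3.451 1.529 4.576
vertex -2.122 2.779 4.884
vertex -3.988 2.368 3.482
endloop
endfacet
facet normal -0.363 0.567 -0.739
outer loop
vertex -2.659 3.618 3.789
vertex -1.489 2.691 2.504
vertex -3.988 2.368 3.482
endloop
endfacet
facet normal -0.594 0.471 0.652
outer loop
vertex -3.988 2.368 3.482
vertex -2.122 2.779 4.884
vertex -2.659 3.618 3.789
endloop
endfacet
facet normal 0.718 0.676 0.166
outer loop
vertex -2.659 3.618 3.789
vertex -0.952 1.852 3.598
vertex -1.489 2.691 2.504
endloop
endfacet
facet normal 0.718 0.676 0.166
outer loop
vertex -2.122 2.779 4.884
vertex -0.952 1.852 3.598
vertex -2.659 3.618 3.789
endloop
endfacet

endsolid


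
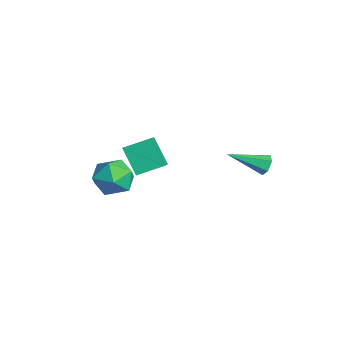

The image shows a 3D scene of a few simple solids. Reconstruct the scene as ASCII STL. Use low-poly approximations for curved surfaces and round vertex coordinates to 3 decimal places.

solid 
facet normal 0.237 0.881 -0.410
outer loop
vertex 3.231 3.46 2.365
vertex 2.904 3.323 1.881
vertex 2.649 3.607 2.344
endloop
endfacet
facet normal 0.009 0.176 0.984
outer loop
vertex 3.231 3.46 2.365
vertex 2.649 3.607 2.344
vertex 2.416 1.517 2.719
endloop
endfacet
facet normal 0.238 0.881 -0.409
outer loop
vertex 2.649 3.607 2.344
vertex 2.904 3.323 1.881
vertex 2.323 3.47 1.859
endloop
endfacet
facet normal -0.839 0.185 0.512
outer loop
vertex 2.649 3.607 2.344
vertex 2.323 3.47 1.859
vertex 2.416 1.517 2.719
endloop
endfacet
facet normal 0.238 0.881 -0.409
outer loop
vertex 2.323 3.47 1.859
vertex 2.904 3.323 1.881
vertex 2.578 3.186 1.396
endloop
endfacet
facet normal -0.905 -0.207 -0.372
outer loop
vertex 2.323 3.47 1.859
vertex 2.578 3.186 1.396
vertex 2.416 1.517 2.719
endloop
endfacet
facet normal 0.238 0.881 -0.409
outer loop
vertex 2.578 3.186 1.396
vertex 2.904 3.323 1.881
vertex 3.159 3.039 1.418
endloop
endfacet
facet normal -0.124 -0.609 -0.783
outer loop
vertex 2.578 3.186 1.396
vertex 3.159 3.039 1.418
vertex 2.416 1.517 2.719
endloop
endfacet
facet normal 0.237 0.881 -0.410
outer loop
vertex 3.159 3.039 1.418
vertex 2.904 3.323 1.881
vertex 3.486 3.176 1.902
endloop
endfacet
facet normal 0.721 -0.619 -0.312
outer loop
vertex 3.159 3.039 1.418
vertex 3.486 3.176 1.902
vertex 2.416 1.517 2.719
endloop
endfacet
facet normal 0.237 0.881 -0.410
outer loop
vertex 3.486 3.176 1.902
vertex 2.904 3.323 1.881
vertex 3.231 3.46 2.365
endloop
endfacet
facet normal 0.788 -0.226 0.573
outer loop
vertex 3.486 3.176 1.902
vertex 3.231 3.46 2.365
vertex 2.416 1.517 2.719
endloop
endfacet
facet normal -0.683 0.731 0.015
outer loop
vertex -0.303 -2.248 0.137
vertex -1.17 -3.056 0.045
vertex -0.784 -2.717 1.117
endloop
endfacet
facet normal -0.103 0.916 0.388
outer loop
vertex -0.303 -2.248 0.137
vertex -0.784 -2.717 1.117
vertex 0.391 -2.557 1.05
endloop
endfacet
facet normal 0.460 0.886 -0.050
outer loop
vertex -0.303 -2.248 0.137
vertex 0.391 -2.557 1.05
vertex 0.732 -2.797 -0.063
endloop
endfacet
facet normal 0.228 0.683 -0.694
outer loop
vertex -0.303 -2.248 0.137
vertex 0.732 -2.797 -0.063
vertex -0.233 -3.105 -0.683
endloop
endfacet
facet normal -0.477 0.587 -0.654
outer loop
vertex -0.303 -2.248 0.137
vertex -0.233 -3.105 -0.683
vertex -1.17 -3.056 0.045
endloop
endfacet
facet normal -0.007 0.431 0.902
outer loop
vertex 0.391 -2.557 1.05
vertex -0.784 -2.717 1.117
vertex -0.047 -3.555 1.523
endloop
endfacet
facet normal -0.945 0.132 0.299
outer loop
vertex -0.784 -2.717 1.117
vertex -1.17 -3.056 0.045
vertex -1.012 -3.863 0.903
endloop
endfacet
facet normal -0.614 -0.102 -0.783
outer loop
vertex -1.17 -3.056 0.045
vertex -0.233 -3.105 -0.683
vertex -0.671 -4.103 -0.21
endloop
endfacet
facet normal 0.528 0.053 -0.848
outer loop
vertex -0.233 -3.105 -0.683
vertex 0.732 -2.797 -0.063
vertex 0.504 -3.943 -0.277
endloop
endfacet
facet normal 0.903 0.383 0.194
outer loop
vertex 0.732 -2.797 -0.063
vertex 0.391 -2.557 1.05
vertex 0.89 -3.604 0.795
endloop
endfacet
facet normal -0.228 -0.683 0.694
outer loop
vertex 0.023 -4.412 0.703
vertex -0.047 -3.555 1.523
vertex -1.012 -3.863 0.903
endloop
endfacet
facet normal -0.460 -0.886 0.050
outer loop
vertex 0.023 -4.412 0.703
vertex -1.012 -3.863 0.903
vertex -0.671 -4.103 -0.21
endloop
endfacet
facet normal 0.103 -0.916 -0.388
outer loop
vertex 0.023 -4.412 0.703
vertex -0.671 -4.103 -0.21
vertex 0.504 -3.943 -0.277
endloop
endfacet
facet normal 0.683 -0.731 -0.015
outer loop
vertex 0.023 -4.412 0.703
vertex 0.504 -3.943 -0.277
vertex 0.89 -3.604 0.795
endloop
endfacet
facet normal 0.477 -0.587 0.654
outer loop
vertex 0.023 -4.412 0.703
vertex 0.89 -3.604 0.795
vertex -0.047 -3.555 1.523
endloop
endfacet
facet normal -0.528 -0.053 0.848
outer loop
vertex -1.012 -3.863 0.903
vertex -0.047 -3.555 1.523
vertex -0.784 -2.717 1.117
endloop
endfacet
facet normal -0.903 -0.383 -0.194
outer loop
vertex -0.671 -4.103 -0.21
vertex -1.012 -3.863 0.903
vertex -1.17 -3.056 0.045
endloop
endfacet
facet normal 0.007 -0.431 -0.902
outer loop
vertex 0.504 -3.943 -0.277
vertex -0.671 -4.103 -0.21
vertex -0.233 -3.105 -0.683
endloop
endfacet
facet normal 0.945 -0.132 -0.299
outer loop
vertex 0.89 -3.604 0.795
vertex 0.504 -3.943 -0.277
vertex 0.732 -2.797 -0.063
endloop
endfacet
facet normal 0.614 0.102 0.783
outer loop
vertex -0.047 -3.555 1.523
vertex 0.89 -3.604 0.795
vertex 0.391 -2.557 1.05
endloop
endfacet
facet normal -0.609 -0.206 0.766
outer loop
vertex -1.031 -2.591 1.776
vertex -0.805 -1.224 2.324
vertex -2.3 -2.037 0.917
endloop
endfacet
facet normal -0.152 -0.918 -0.368
outer loop
vertex -1.235 -1.676 -0.424
vertex -1.031 -2.591 1.776
vertex -2.3 -2.037 0.917
endloop
endfacet
facet normal -0.609 -0.206 0.766
outer loop
vertex -2.3 -2.037 0.917
vertex -0.805 -1.224 2.324
vertex -2.074 -0.67 1.465
endloop
endfacet
facet normal -0.779 0.340 -0.527
outer loop
vertex -2.074 -0.67 1.465
vertex -1.235 -1.676 -0.424
vertex -2.3 -2.037 0.917
endloop
endfacet
facet normal 0.779 -0.340 0.527
outer loop
vertex -1.031 -2.591 1.776
vertex 0.26 -0.863 0.983
vertex -0.805 -1.224 2.324
endloop
endfacet
facet normal -0.152 -0.918 -0.368
outer loop
vertex 0.034 -2.23 0.435
vertex -1.031 -2.591 1.776
vertex -1.235 -1.676 -0.424
endloop
endfacet
facet normal 0.779 -0.340 0.527
outer loop
vertex 0.034 -2.23 0.435
vertex 0.26 -0.863 0.983
vertex -1.031 -2.591 1.776
endloop
endfacet
facet normal 0.152 0.918 0.368
outer loop
vertex -0.805 -1.224 2.324
vertex 0.26 -0.863 0.983
vertex -2.074 -0.67 1.465
endloop
endfacet
facet normal -0.779 0.340 -0.527
outer loop
vertex -1.009 -0.309 0.124
vertex -1.235 -1.676 -0.424
vertex -2.074 -0.67 1.465
endloop
endfacet
facet normal 0.152 0.918 0.368
outer loop
vertex -2.074 -0.67 1.465
vertex 0.26 -0.863 0.983
vertex -1.009 -0.309 0.124
endloop
endfacet
facet normal 0.609 0.206 -0.766
outer loop
vertex -1.009 -0.309 0.124
vertex 0.034 -2.23 0.435
vertex -1.235 -1.676 -0.424
endloop
endfacet
facet normal 0.609 0.206 -0.766
outer loop
vertex 0.26 -0.863 0.983
vertex 0.034 -2.23 0.435
vertex -1.009 -0.309 0.124
endloop
endfacet

endsolid


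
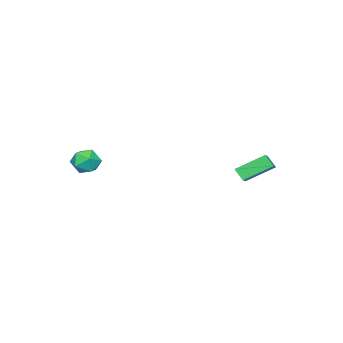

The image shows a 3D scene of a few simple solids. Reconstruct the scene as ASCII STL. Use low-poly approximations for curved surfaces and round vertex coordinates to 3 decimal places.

solid 
facet normal 0.281 0.216 0.935
outer loop
vertex 3.384 -3.005 3.353
vertex 2.566 -3.418 3.694
vertex 3.373 -3.957 3.576
endloop
endfacet
facet normal 0.849 0.111 0.517
outer loop
vertex 3.384 -3.005 3.353
vertex 3.373 -3.957 3.576
vertex 3.826 -3.65 2.766
endloop
endfacet
facet normal 0.815 0.579 -0.023
outer loop
vertex 3.384 -3.005 3.353
vertex 3.826 -3.65 2.766
vertex 3.298 -2.922 2.382
endloop
endfacet
facet normal 0.226 0.972 0.063
outer loop
vertex 3.384 -3.005 3.353
vertex 3.298 -2.922 2.382
vertex 2.519 -2.778 2.956
endloop
endfacet
facet normal -0.104 0.748 0.655
outer loop
vertex 3.384 -3.005 3.353
vertex 2.519 -2.778 2.956
vertex 2.566 -3.418 3.694
endloop
endfacet
facet normal 0.803 -0.545 0.242
outer loop
vertex 3.826 -3.65 2.766
vertex 3.373 -3.957 3.576
vertex 3.281 -4.462 2.744
endloop
endfacet
facet normal -0.117 -0.376 0.919
outer loop
vertex 3.373 -3.957 3.576
vertex 2.566 -3.418 3.694
vertex 2.502 -4.318 3.318
endloop
endfacet
facet normal -0.740 0.484 0.467
outer loop
vertex 2.566 -3.418 3.694
vertex 2.519 -2.778 2.956
vertex 1.974 -3.59 2.934
endloop
endfacet
facet normal -0.205 0.847 -0.491
outer loop
vertex 2.519 -2.778 2.956
vertex 3.298 -2.922 2.382
vertex 2.427 -3.283 2.124
endloop
endfacet
facet normal 0.748 0.210 -0.630
outer loop
vertex 3.298 -2.922 2.382
vertex 3.826 -3.65 2.766
vertex 3.234 -3.822 2.006
endloop
endfacet
facet normal -0.226 -0.972 -0.063
outer loop
vertex 2.416 -4.235 2.347
vertex 3.281 -4.462 2.744
vertex 2.502 -4.318 3.318
endloop
endfacet
facet normal -0.815 -0.579 0.023
outer loop
vertex 2.416 -4.235 2.347
vertex 2.502 -4.318 3.318
vertex 1.974 -3.59 2.934
endloop
endfacet
facet normal -0.849 -0.111 -0.517
outer loop
vertex 2.416 -4.235 2.347
vertex 1.974 -3.59 2.934
vertex 2.427 -3.283 2.124
endloop
endfacet
facet normal -0.281 -0.216 -0.935
outer loop
vertex 2.416 -4.235 2.347
vertex 2.427 -3.283 2.124
vertex 3.234 -3.822 2.006
endloop
endfacet
facet normal 0.104 -0.748 -0.655
outer loop
vertex 2.416 -4.235 2.347
vertex 3.234 -3.822 2.006
vertex 3.281 -4.462 2.744
endloop
endfacet
facet normal 0.205 -0.847 0.491
outer loop
vertex 2.502 -4.318 3.318
vertex 3.281 -4.462 2.744
vertex 3.373 -3.957 3.576
endloop
endfacet
facet normal -0.748 -0.210 0.630
outer loop
vertex 1.974 -3.59 2.934
vertex 2.502 -4.318 3.318
vertex 2.566 -3.418 3.694
endloop
endfacet
facet normal -0.803 0.545 -0.242
outer loop
vertex 2.427 -3.283 2.124
vertex 1.974 -3.59 2.934
vertex 2.519 -2.778 2.956
endloop
endfacet
facet normal 0.117 0.376 -0.919
outer loop
vertex 3.234 -3.822 2.006
vertex 2.427 -3.283 2.124
vertex 3.298 -2.922 2.382
endloop
endfacet
facet normal 0.740 -0.484 -0.467
outer loop
vertex 3.281 -4.462 2.744
vertex 3.234 -3.822 2.006
vertex 3.826 -3.65 2.766
endloop
endfacet
facet normal -0.594 0.631 0.498
outer loop
vertex -4.542 3.694 2.434
vertex -3.22 4.366 3.158
vertex -4.474 4.301 1.746
endloop
endfacet
facet normal -0.801 -0.407 -0.439
outer loop
vertex -3.28 3.034 0.742
vertex -4.542 3.694 2.434
vertex -4.474 4.301 1.746
endloop
endfacet
facet normal -0.595 0.630 0.499
outer loop
vertex -4.474 4.301 1.746
vertex -3.22 4.366 3.158
vertex -3.153 4.974 2.47
endloop
endfacet
facet normal 0.073 0.661 -0.747
outer loop
vertex -3.153 4.974 2.47
vertex -3.28 3.034 0.742
vertex -4.474 4.301 1.746
endloop
endfacet
facet normal -0.073 -0.661 0.747
outer loop
vertex -4.542 3.694 2.434
vertex -2.026 3.099 2.154
vertex -3.22 4.366 3.158
endloop
endfacet
facet normal -0.801 -0.408 -0.438
outer loop
vertex -3.347 2.426 1.43
vertex -4.542 3.694 2.434
vertex -3.28 3.034 0.742
endloop
endfacet
facet normal -0.073 -0.661 0.747
outer loop
vertex -3.347 2.426 1.43
vertex -2.026 3.099 2.154
vertex -4.542 3.694 2.434
endloop
endfacet
facet normal 0.801 0.408 0.438
outer loop
vertex -3.22 4.366 3.158
vertex -2.026 3.099 2.154
vertex -3.153 4.974 2.47
endloop
endfacet
facet normal 0.073 0.661 -0.747
outer loop
vertex -1.958 3.706 1.466
vertex -3.28 3.034 0.742
vertex -3.153 4.974 2.47
endloop
endfacet
facet normal 0.801 0.407 0.439
outer loop
vertex -3.153 4.974 2.47
vertex -2.026 3.099 2.154
vertex -1.958 3.706 1.466
endloop
endfacet
facet normal 0.594 -0.631 -0.499
outer loop
vertex -1.958 3.706 1.466
vertex -3.347 2.426 1.43
vertex -3.28 3.034 0.742
endloop
endfacet
facet normal 0.595 -0.631 -0.498
outer loop
vertex -2.026 3.099 2.154
vertex -3.347 2.426 1.43
vertex -1.958 3.706 1.466
endloop
endfacet

endsolid


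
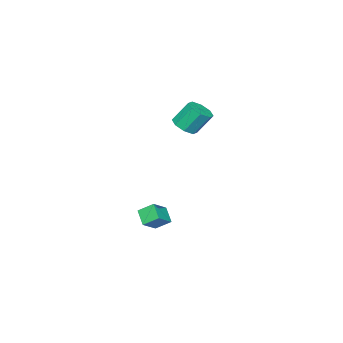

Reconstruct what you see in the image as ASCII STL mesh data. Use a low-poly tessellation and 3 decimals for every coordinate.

solid 
facet normal 0.335 -0.458 -0.823
outer loop
vertex -1.712 2.102 2.511
vertex -2.432 2.151 2.191
vertex -1.791 2.612 2.195
endloop
endfacet
facet normal 0.933 0.282 0.222
outer loop
vertex -1.712 2.102 2.511
vertex -1.791 2.612 2.195
vertex -2.207 2.781 3.729
endloop
endfacet
facet normal 0.933 0.283 0.222
outer loop
vertex -2.207 2.781 3.729
vertex -1.791 2.612 2.195
vertex -2.286 3.29 3.413
endloop
endfacet
facet normal -0.335 0.459 0.823
outer loop
vertex -2.207 2.781 3.729
vertex -2.286 3.29 3.413
vertex -2.928 2.829 3.409
endloop
endfacet
facet normal 0.335 -0.458 -0.823
outer loop
vertex -1.791 2.612 2.195
vertex -2.432 2.151 2.191
vertex -2.246 2.851 1.877
endloop
endfacet
facet normal 0.567 0.796 -0.213
outer loop
vertex -1.791 2.612 2.195
vertex -2.246 2.851 1.877
vertex -2.286 3.29 3.413
endloop
endfacet
facet normal 0.568 0.795 -0.212
outer loop
vertex -2.286 3.29 3.413
vertex -2.246 2.851 1.877
vertex -2.741 3.53 3.095
endloop
endfacet
facet normal -0.334 0.458 0.824
outer loop
vertex -2.286 3.29 3.413
vertex -2.741 3.53 3.095
vertex -2.928 2.829 3.409
endloop
endfacet
facet normal 0.336 -0.458 -0.823
outer loop
vertex -2.246 2.851 1.877
vertex -2.432 2.151 2.191
vertex -2.81 2.68 1.742
endloop
endfacet
facet normal -0.130 0.843 -0.523
outer loop
vertex -2.246 2.851 1.877
vertex -2.81 2.68 1.742
vertex -2.741 3.53 3.095
endloop
endfacet
facet normal -0.131 0.842 -0.523
outer loop
vertex -2.741 3.53 3.095
vertex -2.81 2.68 1.742
vertex -3.305 3.359 2.961
endloop
endfacet
facet normal -0.335 0.458 0.824
outer loop
vertex -2.741 3.53 3.095
vertex -3.305 3.359 2.961
vertex -2.928 2.829 3.409
endloop
endfacet
facet normal 0.335 -0.459 -0.823
outer loop
vertex -2.81 2.68 1.742
vertex -2.432 2.151 2.191
vertex -3.153 2.199 1.871
endloop
endfacet
facet normal -0.753 0.396 -0.526
outer loop
vertex -2.81 2.68 1.742
vertex -3.153 2.199 1.871
vertex -3.305 3.359 2.961
endloop
endfacet
facet normal -0.752 0.396 -0.527
outer loop
vertex -3.305 3.359 2.961
vertex -3.153 2.199 1.871
vertex -3.648 2.878 3.089
endloop
endfacet
facet normal -0.335 0.458 0.824
outer loop
vertex -3.305 3.359 2.961
vertex -3.648 2.878 3.089
vertex -2.928 2.829 3.409
endloop
endfacet
facet normal 0.335 -0.459 -0.823
outer loop
vertex -3.153 2.199 1.871
vertex -2.432 2.151 2.191
vertex -3.074 1.69 2.187
endloop
endfacet
facet normal -0.933 -0.283 -0.222
outer loop
vertex -3.153 2.199 1.871
vertex -3.074 1.69 2.187
vertex -3.648 2.878 3.089
endloop
endfacet
facet normal -0.933 -0.282 -0.222
outer loop
vertex -3.648 2.878 3.089
vertex -3.074 1.69 2.187
vertex -3.569 2.368 3.405
endloop
endfacet
facet normal -0.335 0.458 0.823
outer loop
vertex -3.648 2.878 3.089
vertex -3.569 2.368 3.405
vertex -2.928 2.829 3.409
endloop
endfacet
facet normal 0.334 -0.458 -0.824
outer loop
vertex -3.074 1.69 2.187
vertex -2.432 2.151 2.191
vertex -2.619 1.45 2.505
endloop
endfacet
facet normal -0.568 -0.795 0.212
outer loop
vertex -3.074 1.69 2.187
vertex -2.619 1.45 2.505
vertex -3.569 2.368 3.405
endloop
endfacet
facet normal -0.567 -0.796 0.213
outer loop
vertex -3.569 2.368 3.405
vertex -2.619 1.45 2.505
vertex -3.114 2.129 3.723
endloop
endfacet
facet normal -0.335 0.458 0.823
outer loop
vertex -3.569 2.368 3.405
vertex -3.114 2.129 3.723
vertex -2.928 2.829 3.409
endloop
endfacet
facet normal 0.335 -0.458 -0.824
outer loop
vertex -2.619 1.45 2.505
vertex -2.432 2.151 2.191
vertex -2.055 1.621 2.639
endloop
endfacet
facet normal 0.131 -0.842 0.523
outer loop
vertex -2.619 1.45 2.505
vertex -2.055 1.621 2.639
vertex -3.114 2.129 3.723
endloop
endfacet
facet normal 0.130 -0.843 0.522
outer loop
vertex -3.114 2.129 3.723
vertex -2.055 1.621 2.639
vertex -2.55 2.3 3.858
endloop
endfacet
facet normal -0.336 0.458 0.823
outer loop
vertex -3.114 2.129 3.723
vertex -2.55 2.3 3.858
vertex -2.928 2.829 3.409
endloop
endfacet
facet normal 0.335 -0.458 -0.824
outer loop
vertex -2.055 1.621 2.639
vertex -2.432 2.151 2.191
vertex -1.712 2.102 2.511
endloop
endfacet
facet normal 0.752 -0.396 0.526
outer loop
vertex -2.055 1.621 2.639
vertex -1.712 2.102 2.511
vertex -2.55 2.3 3.858
endloop
endfacet
facet normal 0.753 -0.396 0.526
outer loop
vertex -2.55 2.3 3.858
vertex -1.712 2.102 2.511
vertex -2.207 2.781 3.729
endloop
endfacet
facet normal -0.335 0.459 0.823
outer loop
vertex -2.55 2.3 3.858
vertex -2.207 2.781 3.729
vertex -2.928 2.829 3.409
endloop
endfacet
facet normal -0.428 -0.672 0.605
outer loop
vertex -0.467 1.655 -2.919
vertex -1.477 1.682 -3.603
vertex -0.093 0.892 -3.502
endloop
endfacet
facet normal 0.828 -0.023 0.561
outer loop
vertex 0.357 1.598 -4.137
vertex -0.467 1.655 -2.919
vertex -0.093 0.892 -3.502
endloop
endfacet
facet normal -0.428 -0.673 0.604
outer loop
vertex -0.093 0.892 -3.502
vertex -1.477 1.682 -3.603
vertex -1.102 0.92 -4.186
endloop
endfacet
facet normal 0.363 -0.740 -0.566
outer loop
vertex -1.102 0.92 -4.186
vertex 0.357 1.598 -4.137
vertex -0.093 0.892 -3.502
endloop
endfacet
facet normal -0.363 0.740 0.566
outer loop
vertex -0.467 1.655 -2.919
vertex -1.027 2.388 -4.238
vertex -1.477 1.682 -3.603
endloop
endfacet
facet normal 0.828 -0.022 0.561
outer loop
vertex -0.018 2.36 -3.554
vertex -0.467 1.655 -2.919
vertex 0.357 1.598 -4.137
endloop
endfacet
facet normal -0.363 0.741 0.566
outer loop
vertex -0.018 2.36 -3.554
vertex -1.027 2.388 -4.238
vertex -0.467 1.655 -2.919
endloop
endfacet
facet normal -0.827 0.022 -0.561
outer loop
vertex -1.477 1.682 -3.603
vertex -1.027 2.388 -4.238
vertex -1.102 0.92 -4.186
endloop
endfacet
facet normal 0.363 -0.741 -0.565
outer loop
vertex -0.653 1.625 -4.821
vertex 0.357 1.598 -4.137
vertex -1.102 0.92 -4.186
endloop
endfacet
facet normal -0.828 0.022 -0.560
outer loop
vertex -1.102 0.92 -4.186
vertex -1.027 2.388 -4.238
vertex -0.653 1.625 -4.821
endloop
endfacet
facet normal 0.427 0.673 -0.604
outer loop
vertex -0.653 1.625 -4.821
vertex -0.018 2.36 -3.554
vertex 0.357 1.598 -4.137
endloop
endfacet
facet normal 0.428 0.672 -0.604
outer loop
vertex -1.027 2.388 -4.238
vertex -0.018 2.36 -3.554
vertex -0.653 1.625 -4.821
endloop
endfacet

endsolid


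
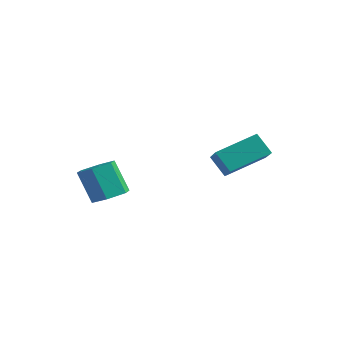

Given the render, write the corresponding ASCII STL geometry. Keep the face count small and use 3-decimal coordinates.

solid 
facet normal -0.654 -0.025 0.756
outer loop
vertex 2.511 0.294 3.162
vertex 3.366 2.075 3.959
vertex 1.504 1.154 2.32
endloop
endfacet
facet normal -0.401 -0.836 -0.374
outer loop
vertex 2.314 1.185 1.381
vertex 2.511 0.294 3.162
vertex 1.504 1.154 2.32
endloop
endfacet
facet normal -0.654 -0.025 0.756
outer loop
vertex 1.504 1.154 2.32
vertex 3.366 2.075 3.959
vertex 2.358 2.935 3.116
endloop
endfacet
facet normal -0.642 0.548 -0.536
outer loop
vertex 2.358 2.935 3.116
vertex 2.314 1.185 1.381
vertex 1.504 1.154 2.32
endloop
endfacet
facet normal 0.642 -0.548 0.536
outer loop
vertex 2.511 0.294 3.162
vertex 4.176 2.106 3.02
vertex 3.366 2.075 3.959
endloop
endfacet
facet normal -0.401 -0.836 -0.374
outer loop
vertex 3.322 0.325 2.224
vertex 2.511 0.294 3.162
vertex 2.314 1.185 1.381
endloop
endfacet
facet normal 0.642 -0.548 0.537
outer loop
vertex 3.322 0.325 2.224
vertex 4.176 2.106 3.02
vertex 2.511 0.294 3.162
endloop
endfacet
facet normal 0.401 0.836 0.374
outer loop
vertex 3.366 2.075 3.959
vertex 4.176 2.106 3.02
vertex 2.358 2.935 3.116
endloop
endfacet
facet normal -0.642 0.548 -0.537
outer loop
vertex 3.169 2.966 2.178
vertex 2.314 1.185 1.381
vertex 2.358 2.935 3.116
endloop
endfacet
facet normal 0.401 0.836 0.374
outer loop
vertex 2.358 2.935 3.116
vertex 4.176 2.106 3.02
vertex 3.169 2.966 2.178
endloop
endfacet
facet normal 0.654 0.025 -0.756
outer loop
vertex 3.169 2.966 2.178
vertex 3.322 0.325 2.224
vertex 2.314 1.185 1.381
endloop
endfacet
facet normal 0.654 0.025 -0.756
outer loop
vertex 4.176 2.106 3.02
vertex 3.322 0.325 2.224
vertex 3.169 2.966 2.178
endloop
endfacet
facet normal 0.471 0.014 -0.882
outer loop
vertex -0.686 -1.948 0.524
vertex -1.502 -2.037 0.087
vertex -1.167 -1.191 0.279
endloop
endfacet
facet normal 0.715 0.580 0.390
outer loop
vertex -0.686 -1.948 0.524
vertex -1.167 -1.191 0.279
vertex -1.542 -1.974 2.13
endloop
endfacet
facet normal 0.714 0.581 0.390
outer loop
vertex -1.542 -1.974 2.13
vertex -1.167 -1.191 0.279
vertex -2.024 -1.217 1.885
endloop
endfacet
facet normal -0.471 -0.014 0.882
outer loop
vertex -1.542 -1.974 2.13
vertex -2.024 -1.217 1.885
vertex -2.358 -2.063 1.693
endloop
endfacet
facet normal 0.471 0.014 -0.882
outer loop
vertex -1.167 -1.191 0.279
vertex -1.502 -2.037 0.087
vertex -1.983 -1.28 -0.158
endloop
endfacet
facet normal -0.091 0.995 -0.033
outer loop
vertex -1.167 -1.191 0.279
vertex -1.983 -1.28 -0.158
vertex -2.024 -1.217 1.885
endloop
endfacet
facet normal -0.091 0.995 -0.033
outer loop
vertex -2.024 -1.217 1.885
vertex -1.983 -1.28 -0.158
vertex -2.84 -1.306 1.448
endloop
endfacet
facet normal -0.471 -0.014 0.882
outer loop
vertex -2.024 -1.217 1.885
vertex -2.84 -1.306 1.448
vertex -2.358 -2.063 1.693
endloop
endfacet
facet normal 0.471 0.014 -0.882
outer loop
vertex -1.983 -1.28 -0.158
vertex -1.502 -2.037 0.087
vertex -2.318 -2.126 -0.35
endloop
endfacet
facet normal -0.805 0.415 -0.423
outer loop
vertex -1.983 -1.28 -0.158
vertex -2.318 -2.126 -0.35
vertex -2.84 -1.306 1.448
endloop
endfacet
facet normal -0.806 0.414 -0.423
outer loop
vertex -2.84 -1.306 1.448
vertex -2.318 -2.126 -0.35
vertex -3.174 -2.152 1.256
endloop
endfacet
facet normal -0.471 -0.014 0.882
outer loop
vertex -2.84 -1.306 1.448
vertex -3.174 -2.152 1.256
vertex -2.358 -2.063 1.693
endloop
endfacet
facet normal 0.471 0.014 -0.882
outer loop
vertex -2.318 -2.126 -0.35
vertex -1.502 -2.037 0.087
vertex -1.836 -2.883 -0.105
endloop
endfacet
facet normal -0.714 -0.581 -0.390
outer loop
vertex -2.318 -2.126 -0.35
vertex -1.836 -2.883 -0.105
vertex -3.174 -2.152 1.256
endloop
endfacet
facet normal -0.714 -0.580 -0.391
outer loop
vertex -3.174 -2.152 1.256
vertex -1.836 -2.883 -0.105
vertex -2.693 -2.909 1.501
endloop
endfacet
facet normal -0.471 -0.014 0.882
outer loop
vertex -3.174 -2.152 1.256
vertex -2.693 -2.909 1.501
vertex -2.358 -2.063 1.693
endloop
endfacet
facet normal 0.471 0.014 -0.882
outer loop
vertex -1.836 -2.883 -0.105
vertex -1.502 -2.037 0.087
vertex -1.02 -2.794 0.332
endloop
endfacet
facet normal 0.091 -0.995 0.033
outer loop
vertex -1.836 -2.883 -0.105
vertex -1.02 -2.794 0.332
vertex -2.693 -2.909 1.501
endloop
endfacet
facet normal 0.091 -0.995 0.033
outer loop
vertex -2.693 -2.909 1.501
vertex -1.02 -2.794 0.332
vertex -1.877 -2.82 1.938
endloop
endfacet
facet normal -0.471 -0.014 0.882
outer loop
vertex -2.693 -2.909 1.501
vertex -1.877 -2.82 1.938
vertex -2.358 -2.063 1.693
endloop
endfacet
facet normal 0.471 0.014 -0.882
outer loop
vertex -1.02 -2.794 0.332
vertex -1.502 -2.037 0.087
vertex -0.686 -1.948 0.524
endloop
endfacet
facet normal 0.806 -0.414 0.423
outer loop
vertex -1.02 -2.794 0.332
vertex -0.686 -1.948 0.524
vertex -1.877 -2.82 1.938
endloop
endfacet
facet normal 0.806 -0.415 0.423
outer loop
vertex -1.877 -2.82 1.938
vertex -0.686 -1.948 0.524
vertex -1.542 -1.974 2.13
endloop
endfacet
facet normal -0.471 -0.014 0.882
outer loop
vertex -1.877 -2.82 1.938
vertex -1.542 -1.974 2.13
vertex -2.358 -2.063 1.693
endloop
endfacet

endsolid


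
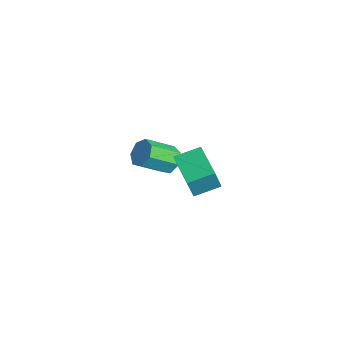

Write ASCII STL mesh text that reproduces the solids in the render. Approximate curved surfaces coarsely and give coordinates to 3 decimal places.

solid 
facet normal -0.991 0.009 0.131
outer loop
vertex 1.573 -4.63 4.159
vertex 1.642 -3.225 4.582
vertex 1.407 -4.236 2.878
endloop
endfacet
facet normal -0.047 -0.956 -0.288
outer loop
vertex 3.518 -4.255 2.598
vertex 1.573 -4.63 4.159
vertex 1.407 -4.236 2.878
endloop
endfacet
facet normal -0.991 0.009 0.131
outer loop
vertex 1.407 -4.236 2.878
vertex 1.642 -3.225 4.582
vertex 1.476 -2.831 3.302
endloop
endfacet
facet normal -0.123 0.292 -0.948
outer loop
vertex 1.476 -2.831 3.302
vertex 3.518 -4.255 2.598
vertex 1.407 -4.236 2.878
endloop
endfacet
facet normal 0.123 -0.292 0.949
outer loop
vertex 1.573 -4.63 4.159
vertex 3.753 -3.244 4.302
vertex 1.642 -3.225 4.582
endloop
endfacet
facet normal -0.047 -0.956 -0.288
outer loop
vertex 3.684 -4.649 3.878
vertex 1.573 -4.63 4.159
vertex 3.518 -4.255 2.598
endloop
endfacet
facet normal 0.124 -0.292 0.948
outer loop
vertex 3.684 -4.649 3.878
vertex 3.753 -3.244 4.302
vertex 1.573 -4.63 4.159
endloop
endfacet
facet normal 0.047 0.956 0.288
outer loop
vertex 1.642 -3.225 4.582
vertex 3.753 -3.244 4.302
vertex 1.476 -2.831 3.302
endloop
endfacet
facet normal -0.124 0.292 -0.949
outer loop
vertex 3.587 -2.85 3.021
vertex 3.518 -4.255 2.598
vertex 1.476 -2.831 3.302
endloop
endfacet
facet normal 0.047 0.956 0.288
outer loop
vertex 1.476 -2.831 3.302
vertex 3.753 -3.244 4.302
vertex 3.587 -2.85 3.021
endloop
endfacet
facet normal 0.991 -0.009 -0.131
outer loop
vertex 3.587 -2.85 3.021
vertex 3.684 -4.649 3.878
vertex 3.518 -4.255 2.598
endloop
endfacet
facet normal 0.991 -0.009 -0.131
outer loop
vertex 3.753 -3.244 4.302
vertex 3.684 -4.649 3.878
vertex 3.587 -2.85 3.021
endloop
endfacet
facet normal -0.029 0.818 -0.575
outer loop
vertex -3.038 -2.753 -0.946
vertex -3.879 -2.956 -1.192
vertex -3.603 -2.457 -0.496
endloop
endfacet
facet normal 0.689 0.433 0.581
outer loop
vertex -3.038 -2.753 -0.946
vertex -3.603 -2.457 -0.496
vertex -2.979 -4.38 0.198
endloop
endfacet
facet normal 0.689 0.433 0.581
outer loop
vertex -2.979 -4.38 0.198
vertex -3.603 -2.457 -0.496
vertex -3.545 -4.084 0.648
endloop
endfacet
facet normal 0.030 -0.817 0.575
outer loop
vertex -2.979 -4.38 0.198
vertex -3.545 -4.084 0.648
vertex -3.821 -4.584 -0.048
endloop
endfacet
facet normal -0.030 0.818 -0.575
outer loop
vertex -3.603 -2.457 -0.496
vertex -3.879 -2.956 -1.192
vertex -4.377 -2.537 -0.57
endloop
endfacet
facet normal -0.136 0.567 0.813
outer loop
vertex -3.603 -2.457 -0.496
vertex -4.377 -2.537 -0.57
vertex -3.545 -4.084 0.648
endloop
endfacet
facet normal -0.136 0.566 0.813
outer loop
vertex -3.545 -4.084 0.648
vertex -4.377 -2.537 -0.57
vertex -4.318 -4.164 0.574
endloop
endfacet
facet normal 0.029 -0.817 0.575
outer loop
vertex -3.545 -4.084 0.648
vertex -4.318 -4.164 0.574
vertex -3.821 -4.584 -0.048
endloop
endfacet
facet normal -0.030 0.818 -0.575
outer loop
vertex -4.377 -2.537 -0.57
vertex -3.879 -2.956 -1.192
vertex -4.775 -2.933 -1.113
endloop
endfacet
facet normal -0.860 0.272 0.432
outer loop
vertex -4.377 -2.537 -0.57
vertex -4.775 -2.933 -1.113
vertex -4.318 -4.164 0.574
endloop
endfacet
facet normal -0.859 0.274 0.432
outer loop
vertex -4.318 -4.164 0.574
vertex -4.775 -2.933 -1.113
vertex -4.717 -4.56 0.032
endloop
endfacet
facet normal 0.029 -0.817 0.575
outer loop
vertex -4.318 -4.164 0.574
vertex -4.717 -4.56 0.032
vertex -3.821 -4.584 -0.048
endloop
endfacet
facet normal -0.030 0.818 -0.575
outer loop
vertex -4.775 -2.933 -1.113
vertex -3.879 -2.956 -1.192
vertex -4.499 -3.346 -1.715
endloop
endfacet
facet normal -0.935 -0.226 -0.274
outer loop
vertex -4.775 -2.933 -1.113
vertex -4.499 -3.346 -1.715
vertex -4.717 -4.56 0.032
endloop
endfacet
facet normal -0.935 -0.226 -0.273
outer loop
vertex -4.717 -4.56 0.032
vertex -4.499 -3.346 -1.715
vertex -4.441 -4.973 -0.571
endloop
endfacet
facet normal 0.029 -0.818 0.574
outer loop
vertex -4.717 -4.56 0.032
vertex -4.441 -4.973 -0.571
vertex -3.821 -4.584 -0.048
endloop
endfacet
facet normal -0.029 0.817 -0.575
outer loop
vertex -4.499 -3.346 -1.715
vertex -3.879 -2.956 -1.192
vertex -3.756 -3.466 -1.923
endloop
endfacet
facet normal -0.306 -0.555 -0.774
outer loop
vertex -4.499 -3.346 -1.715
vertex -3.756 -3.466 -1.923
vertex -4.441 -4.973 -0.571
endloop
endfacet
facet normal -0.306 -0.555 -0.774
outer loop
vertex -4.441 -4.973 -0.571
vertex -3.756 -3.466 -1.923
vertex -3.698 -5.093 -0.779
endloop
endfacet
facet normal 0.029 -0.818 0.574
outer loop
vertex -4.441 -4.973 -0.571
vertex -3.698 -5.093 -0.779
vertex -3.821 -4.584 -0.048
endloop
endfacet
facet normal -0.029 0.817 -0.575
outer loop
vertex -3.756 -3.466 -1.923
vertex -3.879 -2.956 -1.192
vertex -3.106 -3.202 -1.581
endloop
endfacet
facet normal 0.553 -0.466 -0.691
outer loop
vertex -3.756 -3.466 -1.923
vertex -3.106 -3.202 -1.581
vertex -3.698 -5.093 -0.779
endloop
endfacet
facet normal 0.552 -0.466 -0.691
outer loop
vertex -3.698 -5.093 -0.779
vertex -3.106 -3.202 -1.581
vertex -3.047 -4.829 -0.437
endloop
endfacet
facet normal 0.030 -0.818 0.575
outer loop
vertex -3.698 -5.093 -0.779
vertex -3.047 -4.829 -0.437
vertex -3.821 -4.584 -0.048
endloop
endfacet
facet normal -0.029 0.818 -0.575
outer loop
vertex -3.106 -3.202 -1.581
vertex -3.879 -2.956 -1.192
vertex -3.038 -2.753 -0.946
endloop
endfacet
facet normal 0.996 -0.026 -0.088
outer loop
vertex -3.106 -3.202 -1.581
vertex -3.038 -2.753 -0.946
vertex -3.047 -4.829 -0.437
endloop
endfacet
facet normal 0.996 -0.026 -0.088
outer loop
vertex -3.047 -4.829 -0.437
vertex -3.038 -2.753 -0.946
vertex -2.979 -4.38 0.198
endloop
endfacet
facet normal 0.030 -0.818 0.575
outer loop
vertex -3.047 -4.829 -0.437
vertex -2.979 -4.38 0.198
vertex -3.821 -4.584 -0.048
endloop
endfacet

endsolid


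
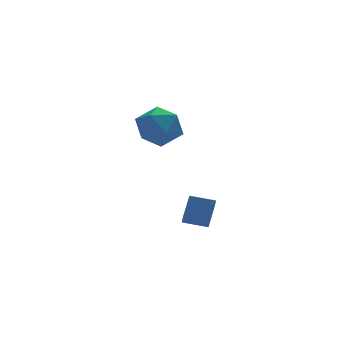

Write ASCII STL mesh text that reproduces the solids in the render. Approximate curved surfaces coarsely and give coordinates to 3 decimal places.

solid 
facet normal -0.887 -0.242 0.392
outer loop
vertex -4.236 3.311 -0.734
vertex -4.198 2.453 -1.178
vertex -3.832 2.554 -0.288
endloop
endfacet
facet normal -0.532 0.201 0.823
outer loop
vertex -4.236 3.311 -0.734
vertex -3.832 2.554 -0.288
vertex -3.417 3.426 -0.233
endloop
endfacet
facet normal -0.392 0.798 0.457
outer loop
vertex -4.236 3.311 -0.734
vertex -3.417 3.426 -0.233
vertex -3.526 3.863 -1.089
endloop
endfacet
facet normal -0.661 0.723 -0.198
outer loop
vertex -4.236 3.311 -0.734
vertex -3.526 3.863 -1.089
vertex -4.009 3.262 -1.672
endloop
endfacet
facet normal -0.968 0.081 -0.238
outer loop
vertex -4.236 3.311 -0.734
vertex -4.009 3.262 -1.672
vertex -4.198 2.453 -1.178
endloop
endfacet
facet normal 0.092 -0.106 0.990
outer loop
vertex -3.417 3.426 -0.233
vertex -3.832 2.554 -0.288
vertex -2.871 2.638 -0.368
endloop
endfacet
facet normal -0.485 -0.824 0.293
outer loop
vertex -3.832 2.554 -0.288
vertex -4.198 2.453 -1.178
vertex -3.354 2.037 -0.951
endloop
endfacet
facet normal -0.615 -0.301 -0.729
outer loop
vertex -4.198 2.453 -1.178
vertex -4.009 3.262 -1.672
vertex -3.463 2.474 -1.807
endloop
endfacet
facet normal -0.120 0.739 -0.663
outer loop
vertex -4.009 3.262 -1.672
vertex -3.526 3.863 -1.089
vertex -3.048 3.346 -1.752
endloop
endfacet
facet normal 0.317 0.860 0.399
outer loop
vertex -3.526 3.863 -1.089
vertex -3.417 3.426 -0.233
vertex -2.682 3.447 -0.862
endloop
endfacet
facet normal 0.661 -0.723 0.198
outer loop
vertex -2.644 2.589 -1.306
vertex -2.871 2.638 -0.368
vertex -3.354 2.037 -0.951
endloop
endfacet
facet normal 0.392 -0.798 -0.457
outer loop
vertex -2.644 2.589 -1.306
vertex -3.354 2.037 -0.951
vertex -3.463 2.474 -1.807
endloop
endfacet
facet normal 0.532 -0.201 -0.823
outer loop
vertex -2.644 2.589 -1.306
vertex -3.463 2.474 -1.807
vertex -3.048 3.346 -1.752
endloop
endfacet
facet normal 0.887 0.242 -0.392
outer loop
vertex -2.644 2.589 -1.306
vertex -3.048 3.346 -1.752
vertex -2.682 3.447 -0.862
endloop
endfacet
facet normal 0.968 -0.081 0.238
outer loop
vertex -2.644 2.589 -1.306
vertex -2.682 3.447 -0.862
vertex -2.871 2.638 -0.368
endloop
endfacet
facet normal 0.120 -0.739 0.663
outer loop
vertex -3.354 2.037 -0.951
vertex -2.871 2.638 -0.368
vertex -3.832 2.554 -0.288
endloop
endfacet
facet normal -0.317 -0.860 -0.399
outer loop
vertex -3.463 2.474 -1.807
vertex -3.354 2.037 -0.951
vertex -4.198 2.453 -1.178
endloop
endfacet
facet normal -0.092 0.106 -0.990
outer loop
vertex -3.048 3.346 -1.752
vertex -3.463 2.474 -1.807
vertex -4.009 3.262 -1.672
endloop
endfacet
facet normal 0.485 0.824 -0.293
outer loop
vertex -2.682 3.447 -0.862
vertex -3.048 3.346 -1.752
vertex -3.526 3.863 -1.089
endloop
endfacet
facet normal 0.615 0.301 0.729
outer loop
vertex -2.871 2.638 -0.368
vertex -2.682 3.447 -0.862
vertex -3.417 3.426 -0.233
endloop
endfacet
facet normal -0.933 0.302 0.196
outer loop
vertex -3.501 -1.624 -3.442
vertex -3.166 -1.094 -2.663
vertex -3.383 -0.912 -3.979
endloop
endfacet
facet normal -0.335 -0.531 -0.778
outer loop
vertex -2.534 -1.186 -4.157
vertex -3.501 -1.624 -3.442
vertex -3.383 -0.912 -3.979
endloop
endfacet
facet normal -0.933 0.302 0.196
outer loop
vertex -3.383 -0.912 -3.979
vertex -3.166 -1.094 -2.663
vertex -3.048 -0.381 -3.2
endloop
endfacet
facet normal 0.131 0.792 -0.596
outer loop
vertex -3.048 -0.381 -3.2
vertex -2.534 -1.186 -4.157
vertex -3.383 -0.912 -3.979
endloop
endfacet
facet normal -0.131 -0.793 0.596
outer loop
vertex -3.501 -1.624 -3.442
vertex -2.317 -1.368 -2.841
vertex -3.166 -1.094 -2.663
endloop
endfacet
facet normal -0.335 -0.531 -0.778
outer loop
vertex -2.652 -1.899 -3.62
vertex -3.501 -1.624 -3.442
vertex -2.534 -1.186 -4.157
endloop
endfacet
facet normal -0.131 -0.792 0.596
outer loop
vertex -2.652 -1.899 -3.62
vertex -2.317 -1.368 -2.841
vertex -3.501 -1.624 -3.442
endloop
endfacet
facet normal 0.335 0.531 0.779
outer loop
vertex -3.166 -1.094 -2.663
vertex -2.317 -1.368 -2.841
vertex -3.048 -0.381 -3.2
endloop
endfacet
facet normal 0.132 0.792 -0.596
outer loop
vertex -2.199 -0.656 -3.378
vertex -2.534 -1.186 -4.157
vertex -3.048 -0.381 -3.2
endloop
endfacet
facet normal 0.335 0.531 0.778
outer loop
vertex -3.048 -0.381 -3.2
vertex -2.317 -1.368 -2.841
vertex -2.199 -0.656 -3.378
endloop
endfacet
facet normal 0.933 -0.302 -0.196
outer loop
vertex -2.199 -0.656 -3.378
vertex -2.652 -1.899 -3.62
vertex -2.534 -1.186 -4.157
endloop
endfacet
facet normal 0.933 -0.302 -0.195
outer loop
vertex -2.317 -1.368 -2.841
vertex -2.652 -1.899 -3.62
vertex -2.199 -0.656 -3.378
endloop
endfacet

endsolid
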